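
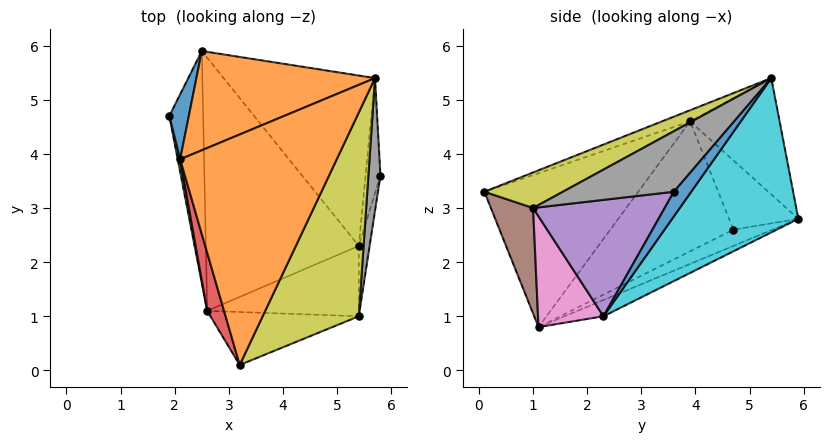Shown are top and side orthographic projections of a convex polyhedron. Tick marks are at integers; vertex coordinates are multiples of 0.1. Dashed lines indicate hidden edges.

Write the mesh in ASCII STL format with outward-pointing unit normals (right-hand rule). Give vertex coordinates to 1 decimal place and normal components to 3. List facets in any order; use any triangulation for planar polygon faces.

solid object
 facet normal 0.718 0.545 -0.433
  outer loop
   vertex 5.4 2.3 1.0
   vertex 5.7 5.4 5.4
   vertex 5.8 3.6 3.3
  endloop
 endfacet
 facet normal -0.067 -0.340 0.938
  outer loop
   vertex 2.1 3.9 4.6
   vertex 3.2 0.1 3.3
   vertex 5.7 5.4 5.4
  endloop
 endfacet
 facet normal -0.980 -0.200 0.018
  outer loop
   vertex 2.6 1.1 0.8
   vertex 2.1 3.9 4.6
   vertex 1.9 4.7 2.6
  endloop
 endfacet
 facet normal -0.945 -0.309 0.103
  outer loop
   vertex 2.6 1.1 0.8
   vertex 3.2 0.1 3.3
   vertex 2.1 3.9 4.6
  endloop
 endfacet
 facet normal 0.986 -0.141 -0.092
  outer loop
   vertex 5.4 1.0 3.0
   vertex 5.4 2.3 1.0
   vertex 5.8 3.6 3.3
  endloop
 endfacet
 facet normal 0.295 -0.860 -0.415
  outer loop
   vertex 5.4 1.0 3.0
   vertex 3.2 0.1 3.3
   vertex 2.6 1.1 0.8
  endloop
 endfacet
 facet normal 0.370 -0.779 -0.506
  outer loop
   vertex 5.4 1.0 3.0
   vertex 2.6 1.1 0.8
   vertex 5.4 2.3 1.0
  endloop
 endfacet
 facet normal 0.966 -0.171 0.192
  outer loop
   vertex 5.4 1.0 3.0
   vertex 5.8 3.6 3.3
   vertex 5.7 5.4 5.4
  endloop
 endfacet
 facet normal 0.306 -0.472 0.827
  outer loop
   vertex 5.4 1.0 3.0
   vertex 5.7 5.4 5.4
   vertex 3.2 0.1 3.3
  endloop
 endfacet
 facet normal 0.524 0.679 -0.514
  outer loop
   vertex 2.5 5.9 2.8
   vertex 5.7 5.4 5.4
   vertex 5.4 2.3 1.0
  endloop
 endfacet
 facet normal -0.882 0.400 0.248
  outer loop
   vertex 2.5 5.9 2.8
   vertex 1.9 4.7 2.6
   vertex 2.1 3.9 4.6
  endloop
 endfacet
 facet normal -0.413 0.653 0.634
  outer loop
   vertex 2.5 5.9 2.8
   vertex 2.1 3.9 4.6
   vertex 5.7 5.4 5.4
  endloop
 endfacet
 facet normal -0.406 0.344 -0.846
  outer loop
   vertex 2.5 5.9 2.8
   vertex 2.6 1.1 0.8
   vertex 1.9 4.7 2.6
  endloop
 endfacet
 facet normal -0.098 0.381 -0.919
  outer loop
   vertex 2.5 5.9 2.8
   vertex 5.4 2.3 1.0
   vertex 2.6 1.1 0.8
  endloop
 endfacet
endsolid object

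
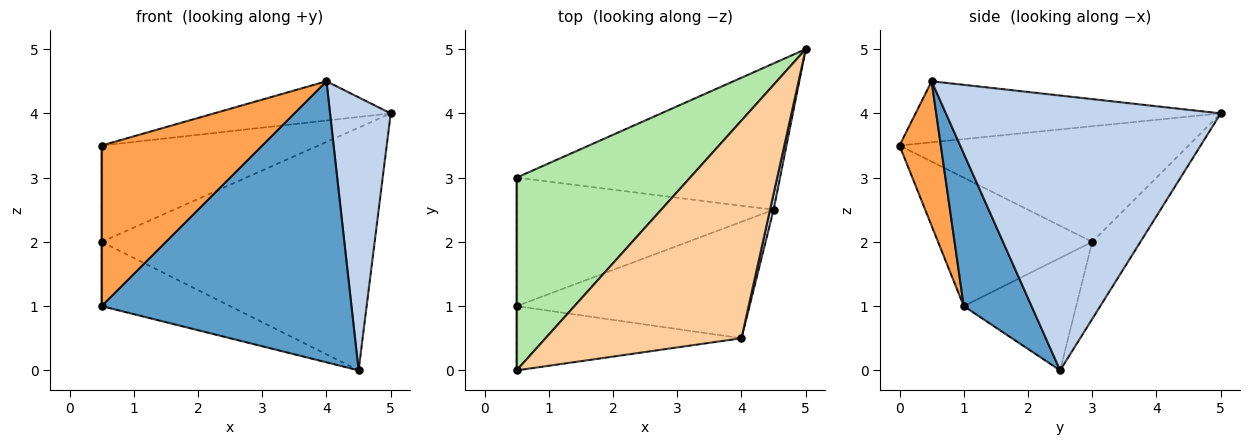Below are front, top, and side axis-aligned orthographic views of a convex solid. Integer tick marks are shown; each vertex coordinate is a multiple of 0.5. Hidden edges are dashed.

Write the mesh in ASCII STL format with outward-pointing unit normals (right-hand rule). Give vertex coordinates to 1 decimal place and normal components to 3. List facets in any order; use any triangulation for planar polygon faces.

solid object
 facet normal 0.243 -0.896 -0.371
  outer loop
   vertex 4.5 2.5 0.0
   vertex 4.0 0.5 4.5
   vertex 0.5 1.0 1.0
  endloop
 endfacet
 facet normal 0.976 -0.216 0.013
  outer loop
   vertex 4.5 2.5 0.0
   vertex 5.0 5.0 4.0
   vertex 4.0 0.5 4.5
  endloop
 endfacet
 facet normal 0.232 -0.903 -0.361
  outer loop
   vertex 0.5 0.0 3.5
   vertex 0.5 1.0 1.0
   vertex 4.0 0.5 4.5
  endloop
 endfacet
 facet normal -0.293 0.170 0.941
  outer loop
   vertex 0.5 0.0 3.5
   vertex 4.0 0.5 4.5
   vertex 5.0 5.0 4.0
  endloop
 endfacet
 facet normal -1.000 0.000 0.000
  outer loop
   vertex 0.5 3.0 2.0
   vertex 0.5 1.0 1.0
   vertex 0.5 0.0 3.5
  endloop
 endfacet
 facet normal -0.512 0.384 0.768
  outer loop
   vertex 0.5 3.0 2.0
   vertex 0.5 0.0 3.5
   vertex 5.0 5.0 4.0
  endloop
 endfacet
 facet normal -0.364 0.416 -0.833
  outer loop
   vertex 0.5 3.0 2.0
   vertex 4.5 2.5 0.0
   vertex 0.5 1.0 1.0
  endloop
 endfacet
 facet normal -0.149 0.847 -0.511
  outer loop
   vertex 0.5 3.0 2.0
   vertex 5.0 5.0 4.0
   vertex 4.5 2.5 0.0
  endloop
 endfacet
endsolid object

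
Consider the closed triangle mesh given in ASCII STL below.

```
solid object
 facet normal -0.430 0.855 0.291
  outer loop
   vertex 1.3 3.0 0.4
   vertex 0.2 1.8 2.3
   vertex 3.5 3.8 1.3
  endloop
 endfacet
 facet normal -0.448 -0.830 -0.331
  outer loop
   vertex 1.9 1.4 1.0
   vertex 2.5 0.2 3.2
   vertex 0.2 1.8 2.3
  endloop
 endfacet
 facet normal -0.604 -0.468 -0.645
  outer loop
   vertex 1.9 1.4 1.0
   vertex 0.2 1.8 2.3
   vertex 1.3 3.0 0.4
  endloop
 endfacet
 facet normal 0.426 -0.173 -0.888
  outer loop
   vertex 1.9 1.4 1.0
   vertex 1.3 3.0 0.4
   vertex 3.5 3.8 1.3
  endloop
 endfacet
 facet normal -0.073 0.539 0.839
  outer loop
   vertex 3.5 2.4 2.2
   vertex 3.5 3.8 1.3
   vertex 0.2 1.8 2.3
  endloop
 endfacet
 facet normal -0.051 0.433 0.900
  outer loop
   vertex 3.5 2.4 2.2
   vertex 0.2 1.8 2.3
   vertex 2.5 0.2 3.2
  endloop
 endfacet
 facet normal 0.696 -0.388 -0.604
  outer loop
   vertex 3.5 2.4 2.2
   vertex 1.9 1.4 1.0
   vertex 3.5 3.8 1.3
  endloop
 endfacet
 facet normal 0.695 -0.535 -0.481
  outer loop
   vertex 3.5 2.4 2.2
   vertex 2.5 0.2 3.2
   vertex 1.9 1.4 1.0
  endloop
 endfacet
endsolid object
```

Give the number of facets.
8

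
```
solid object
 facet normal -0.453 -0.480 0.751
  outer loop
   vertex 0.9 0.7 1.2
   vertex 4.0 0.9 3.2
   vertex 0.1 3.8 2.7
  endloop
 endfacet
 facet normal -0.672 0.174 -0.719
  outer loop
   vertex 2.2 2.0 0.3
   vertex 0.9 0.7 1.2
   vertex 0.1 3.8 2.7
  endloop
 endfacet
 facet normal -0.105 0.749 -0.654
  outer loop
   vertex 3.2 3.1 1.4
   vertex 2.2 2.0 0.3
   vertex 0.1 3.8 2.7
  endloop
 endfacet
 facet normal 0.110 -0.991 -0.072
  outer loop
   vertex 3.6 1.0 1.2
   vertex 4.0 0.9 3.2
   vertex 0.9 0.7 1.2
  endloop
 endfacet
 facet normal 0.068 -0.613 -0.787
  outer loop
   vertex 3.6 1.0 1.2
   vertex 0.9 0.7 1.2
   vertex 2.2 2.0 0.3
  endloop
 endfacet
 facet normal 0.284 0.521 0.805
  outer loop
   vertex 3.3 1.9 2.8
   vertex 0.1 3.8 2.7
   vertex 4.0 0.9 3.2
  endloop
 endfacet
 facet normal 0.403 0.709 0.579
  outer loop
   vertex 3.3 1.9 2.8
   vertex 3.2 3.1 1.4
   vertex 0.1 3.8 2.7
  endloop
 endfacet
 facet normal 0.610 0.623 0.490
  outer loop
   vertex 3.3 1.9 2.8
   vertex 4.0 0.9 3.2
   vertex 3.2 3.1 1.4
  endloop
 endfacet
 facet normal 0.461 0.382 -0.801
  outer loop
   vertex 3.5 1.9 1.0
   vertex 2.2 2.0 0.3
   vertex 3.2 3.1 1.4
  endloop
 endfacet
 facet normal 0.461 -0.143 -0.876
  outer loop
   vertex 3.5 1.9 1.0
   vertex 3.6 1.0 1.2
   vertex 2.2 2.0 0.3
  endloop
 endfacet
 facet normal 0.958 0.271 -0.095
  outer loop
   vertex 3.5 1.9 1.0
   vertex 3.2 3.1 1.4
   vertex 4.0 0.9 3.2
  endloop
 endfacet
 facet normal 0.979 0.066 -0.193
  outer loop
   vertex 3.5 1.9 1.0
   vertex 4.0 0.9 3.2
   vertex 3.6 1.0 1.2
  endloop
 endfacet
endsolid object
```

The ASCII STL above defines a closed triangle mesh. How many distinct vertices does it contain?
8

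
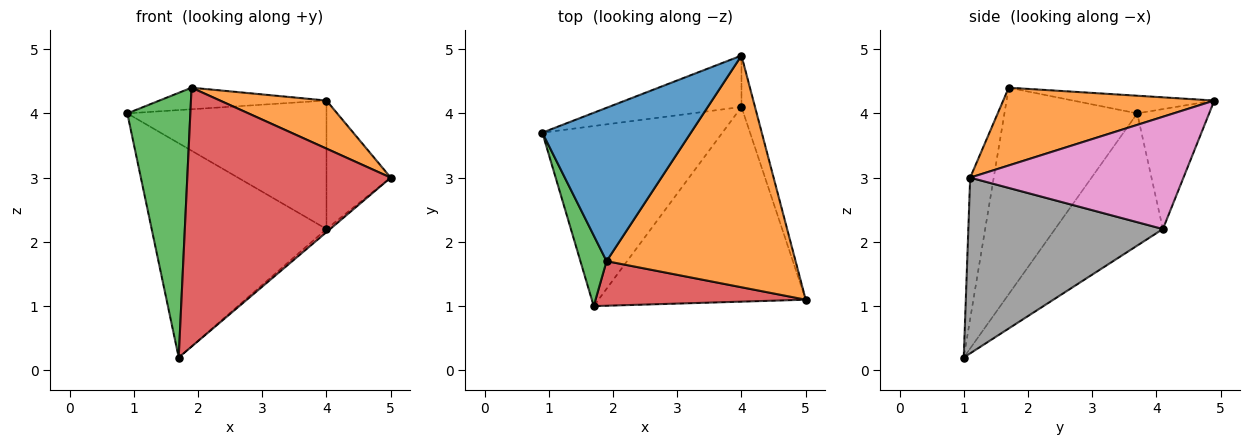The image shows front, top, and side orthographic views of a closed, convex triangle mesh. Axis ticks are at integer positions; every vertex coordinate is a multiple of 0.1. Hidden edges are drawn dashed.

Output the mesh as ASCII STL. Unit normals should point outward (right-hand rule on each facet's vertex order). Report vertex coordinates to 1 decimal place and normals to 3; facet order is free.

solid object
 facet normal -0.117 0.138 0.983
  outer loop
   vertex 1.9 1.7 4.4
   vertex 4.0 4.9 4.2
   vertex 0.9 3.7 4.0
  endloop
 endfacet
 facet normal 0.374 -0.188 0.908
  outer loop
   vertex 1.9 1.7 4.4
   vertex 5.0 1.1 3.0
   vertex 4.0 4.9 4.2
  endloop
 endfacet
 facet normal -0.898 -0.426 0.114
  outer loop
   vertex 1.9 1.7 4.4
   vertex 0.9 3.7 4.0
   vertex 1.7 1.0 0.2
  endloop
 endfacet
 facet normal -0.113 -0.979 0.169
  outer loop
   vertex 1.9 1.7 4.4
   vertex 1.7 1.0 0.2
   vertex 5.0 1.1 3.0
  endloop
 endfacet
 facet normal -0.318 0.880 -0.352
  outer loop
   vertex 4.0 4.1 2.2
   vertex 0.9 3.7 4.0
   vertex 4.0 4.9 4.2
  endloop
 endfacet
 facet normal -0.427 0.692 -0.582
  outer loop
   vertex 4.0 4.1 2.2
   vertex 1.7 1.0 0.2
   vertex 0.9 3.7 4.0
  endloop
 endfacet
 facet normal 0.951 0.287 -0.115
  outer loop
   vertex 4.0 4.1 2.2
   vertex 4.0 4.9 4.2
   vertex 5.0 1.1 3.0
  endloop
 endfacet
 facet normal 0.647 0.012 -0.763
  outer loop
   vertex 4.0 4.1 2.2
   vertex 5.0 1.1 3.0
   vertex 1.7 1.0 0.2
  endloop
 endfacet
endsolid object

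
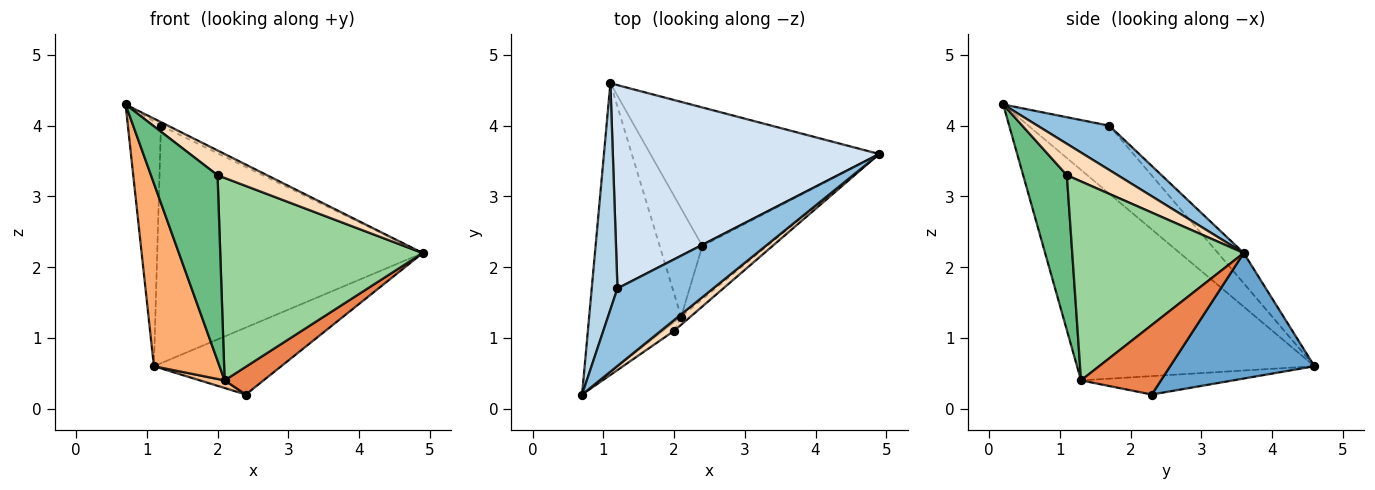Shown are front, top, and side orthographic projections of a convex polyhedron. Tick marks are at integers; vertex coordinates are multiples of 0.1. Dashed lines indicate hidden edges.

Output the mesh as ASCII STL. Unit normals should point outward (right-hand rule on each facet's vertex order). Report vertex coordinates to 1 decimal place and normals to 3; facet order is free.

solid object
 facet normal 0.443 0.391 -0.807
  outer loop
   vertex 2.4 2.3 0.2
   vertex 1.1 4.6 0.6
   vertex 4.9 3.6 2.2
  endloop
 endfacet
 facet normal 0.420 0.041 0.907
  outer loop
   vertex 1.2 1.7 4.0
   vertex 0.7 0.2 4.3
   vertex 4.9 3.6 2.2
  endloop
 endfacet
 facet normal -0.874 0.357 0.330
  outer loop
   vertex 1.2 1.7 4.0
   vertex 1.1 4.6 0.6
   vertex 0.7 0.2 4.3
  endloop
 endfacet
 facet normal -0.074 0.758 0.648
  outer loop
   vertex 1.2 1.7 4.0
   vertex 4.9 3.6 2.2
   vertex 1.1 4.6 0.6
  endloop
 endfacet
 facet normal 0.689 -0.335 -0.643
  outer loop
   vertex 2.1 1.3 0.4
   vertex 2.4 2.3 0.2
   vertex 4.9 3.6 2.2
  endloop
 endfacet
 facet normal -0.888 -0.246 -0.388
  outer loop
   vertex 2.1 1.3 0.4
   vertex 0.7 0.2 4.3
   vertex 1.1 4.6 0.6
  endloop
 endfacet
 facet normal -0.396 -0.064 -0.916
  outer loop
   vertex 2.1 1.3 0.4
   vertex 1.1 4.6 0.6
   vertex 2.4 2.3 0.2
  endloop
 endfacet
 facet normal 0.686 -0.667 0.291
  outer loop
   vertex 2.0 1.1 3.3
   vertex 4.9 3.6 2.2
   vertex 0.7 0.2 4.3
  endloop
 endfacet
 facet normal 0.548 -0.835 -0.039
  outer loop
   vertex 2.0 1.1 3.3
   vertex 0.7 0.2 4.3
   vertex 2.1 1.3 0.4
  endloop
 endfacet
 facet normal 0.646 -0.763 -0.030
  outer loop
   vertex 2.0 1.1 3.3
   vertex 2.1 1.3 0.4
   vertex 4.9 3.6 2.2
  endloop
 endfacet
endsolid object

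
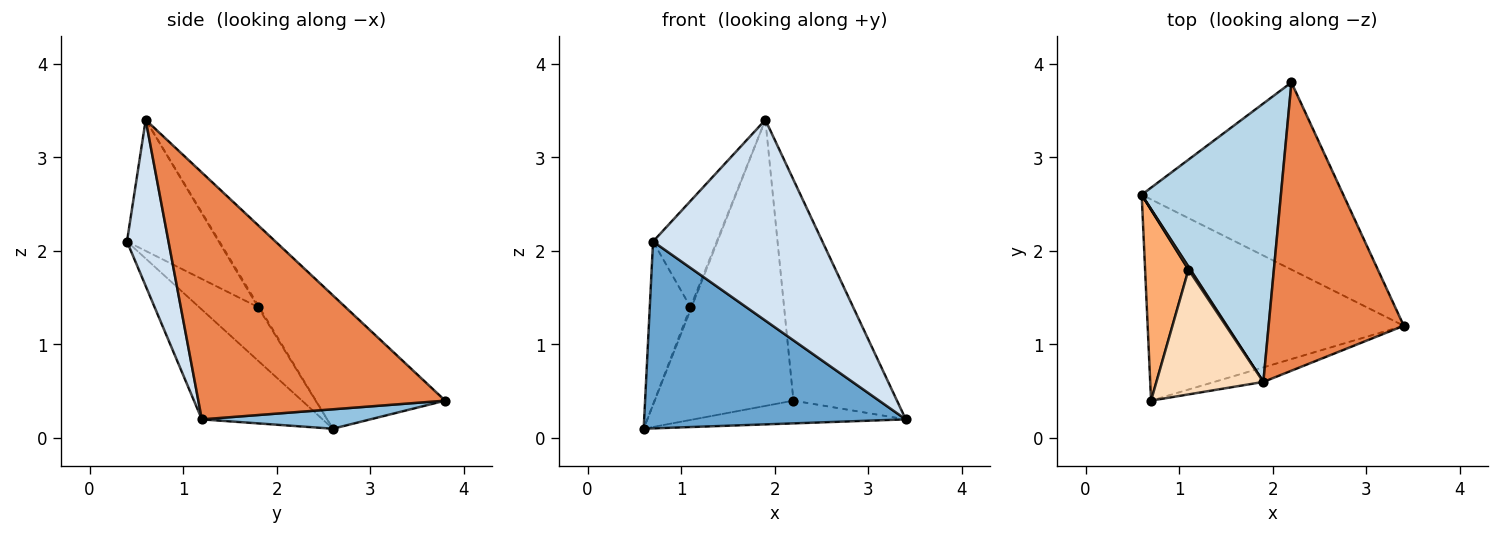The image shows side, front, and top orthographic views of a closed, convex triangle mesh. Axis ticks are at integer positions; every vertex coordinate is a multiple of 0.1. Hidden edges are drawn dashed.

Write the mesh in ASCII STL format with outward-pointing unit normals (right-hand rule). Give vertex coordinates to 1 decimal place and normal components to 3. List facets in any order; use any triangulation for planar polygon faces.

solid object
 facet normal -0.300 -0.649 -0.699
  outer loop
   vertex 0.7 0.4 2.1
   vertex 0.6 2.6 0.1
   vertex 3.4 1.2 0.2
  endloop
 endfacet
 facet normal 0.095 0.120 -0.988
  outer loop
   vertex 2.2 3.8 0.4
   vertex 3.4 1.2 0.2
   vertex 0.6 2.6 0.1
  endloop
 endfacet
 facet normal -0.556 0.596 0.580
  outer loop
   vertex 1.9 0.6 3.4
   vertex 2.2 3.8 0.4
   vertex 0.6 2.6 0.1
  endloop
 endfacet
 facet normal 0.238 -0.969 -0.070
  outer loop
   vertex 1.9 0.6 3.4
   vertex 0.7 0.4 2.1
   vertex 3.4 1.2 0.2
  endloop
 endfacet
 facet normal 0.823 0.345 0.451
  outer loop
   vertex 1.9 0.6 3.4
   vertex 3.4 1.2 0.2
   vertex 2.2 3.8 0.4
  endloop
 endfacet
 facet normal -0.685 0.473 0.554
  outer loop
   vertex 1.1 1.8 1.4
   vertex 0.6 2.6 0.1
   vertex 0.7 0.4 2.1
  endloop
 endfacet
 facet normal -0.577 0.577 0.577
  outer loop
   vertex 1.1 1.8 1.4
   vertex 1.9 0.6 3.4
   vertex 0.6 2.6 0.1
  endloop
 endfacet
 facet normal -0.682 0.473 0.557
  outer loop
   vertex 1.1 1.8 1.4
   vertex 0.7 0.4 2.1
   vertex 1.9 0.6 3.4
  endloop
 endfacet
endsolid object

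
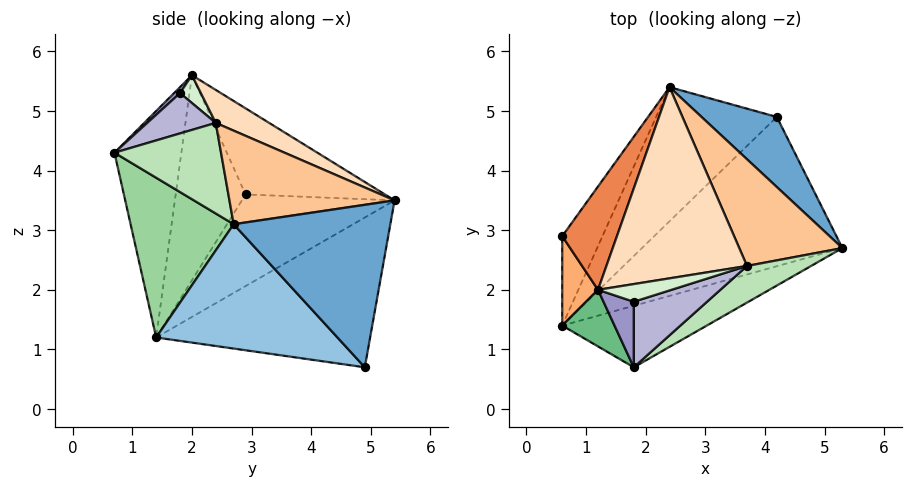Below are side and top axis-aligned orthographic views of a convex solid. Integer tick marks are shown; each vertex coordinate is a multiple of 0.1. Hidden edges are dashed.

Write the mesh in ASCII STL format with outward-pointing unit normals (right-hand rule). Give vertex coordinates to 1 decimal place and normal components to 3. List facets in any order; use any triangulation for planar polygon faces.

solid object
 facet normal 0.670 0.674 0.311
  outer loop
   vertex 4.2 4.9 0.7
   vertex 2.4 5.4 3.5
   vertex 5.3 2.7 3.1
  endloop
 endfacet
 facet normal 0.439 -0.553 -0.708
  outer loop
   vertex 0.6 1.4 1.2
   vertex 4.2 4.9 0.7
   vertex 5.3 2.7 3.1
  endloop
 endfacet
 facet normal -0.770 0.541 -0.338
  outer loop
   vertex 0.6 1.4 1.2
   vertex 0.6 2.9 3.6
   vertex 2.4 5.4 3.5
  endloop
 endfacet
 facet normal -0.634 0.580 -0.511
  outer loop
   vertex 0.6 1.4 1.2
   vertex 2.4 5.4 3.5
   vertex 4.2 4.9 0.7
  endloop
 endfacet
 facet normal -0.714 0.533 0.454
  outer loop
   vertex 1.2 2.0 5.6
   vertex 2.4 5.4 3.5
   vertex 0.6 2.9 3.6
  endloop
 endfacet
 facet normal -0.950 -0.265 0.166
  outer loop
   vertex 1.2 2.0 5.6
   vertex 0.6 2.9 3.6
   vertex 0.6 1.4 1.2
  endloop
 endfacet
 facet normal 0.573 0.522 0.632
  outer loop
   vertex 3.7 2.4 4.8
   vertex 5.3 2.7 3.1
   vertex 2.4 5.4 3.5
  endloop
 endfacet
 facet normal 0.202 0.462 0.864
  outer loop
   vertex 3.7 2.4 4.8
   vertex 2.4 5.4 3.5
   vertex 1.2 2.0 5.6
  endloop
 endfacet
 facet normal -0.808 -0.559 0.186
  outer loop
   vertex 1.8 0.7 4.3
   vertex 1.2 2.0 5.6
   vertex 0.6 1.4 1.2
  endloop
 endfacet
 facet normal 0.376 -0.862 -0.340
  outer loop
   vertex 1.8 0.7 4.3
   vertex 0.6 1.4 1.2
   vertex 5.3 2.7 3.1
  endloop
 endfacet
 facet normal 0.554 -0.734 0.392
  outer loop
   vertex 1.8 0.7 4.3
   vertex 5.3 2.7 3.1
   vertex 3.7 2.4 4.8
  endloop
 endfacet
 facet normal 0.335 -0.323 0.885
  outer loop
   vertex 1.8 1.8 5.3
   vertex 3.7 2.4 4.8
   vertex 1.2 2.0 5.6
  endloop
 endfacet
 facet normal 0.144 -0.666 0.732
  outer loop
   vertex 1.8 1.8 5.3
   vertex 1.2 2.0 5.6
   vertex 1.8 0.7 4.3
  endloop
 endfacet
 facet normal 0.377 -0.623 0.685
  outer loop
   vertex 1.8 1.8 5.3
   vertex 1.8 0.7 4.3
   vertex 3.7 2.4 4.8
  endloop
 endfacet
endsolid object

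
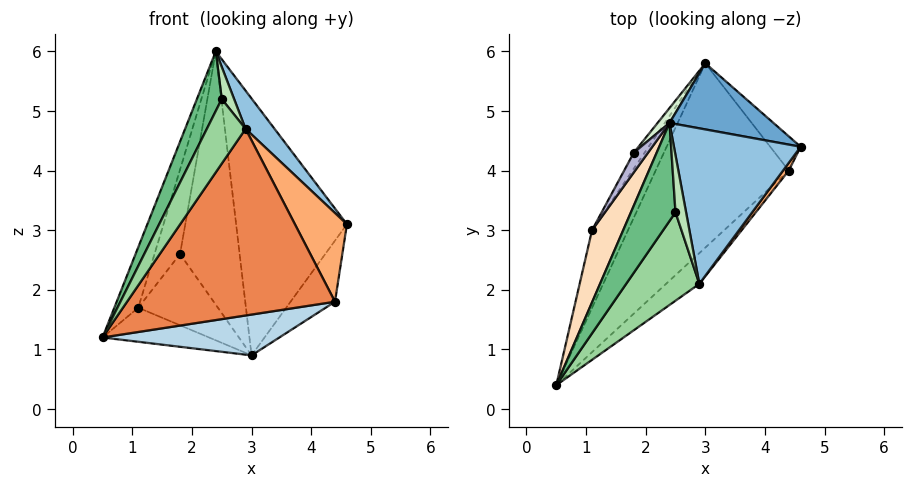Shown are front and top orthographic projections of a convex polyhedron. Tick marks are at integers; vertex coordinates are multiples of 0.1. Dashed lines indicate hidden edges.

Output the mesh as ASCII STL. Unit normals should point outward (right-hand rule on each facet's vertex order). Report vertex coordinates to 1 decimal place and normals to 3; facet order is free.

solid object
 facet normal 0.451 0.865 0.223
  outer loop
   vertex 2.4 4.8 6.0
   vertex 4.6 4.4 3.1
   vertex 3.0 5.8 0.9
  endloop
 endfacet
 facet normal 0.778 -0.150 0.611
  outer loop
   vertex 2.9 2.1 4.7
   vertex 4.6 4.4 3.1
   vertex 2.4 4.8 6.0
  endloop
 endfacet
 facet normal 0.330 -0.204 -0.922
  outer loop
   vertex 4.4 4.0 1.8
   vertex 0.5 0.4 1.2
   vertex 3.0 5.8 0.9
  endloop
 endfacet
 facet normal 0.821 0.498 -0.280
  outer loop
   vertex 4.4 4.0 1.8
   vertex 3.0 5.8 0.9
   vertex 4.6 4.4 3.1
  endloop
 endfacet
 facet normal 0.683 -0.720 -0.119
  outer loop
   vertex 4.4 4.0 1.8
   vertex 2.9 2.1 4.7
   vertex 0.5 0.4 1.2
  endloop
 endfacet
 facet normal 0.819 -0.571 0.050
  outer loop
   vertex 4.4 4.0 1.8
   vertex 4.6 4.4 3.1
   vertex 2.9 2.1 4.7
  endloop
 endfacet
 facet normal -0.699 0.287 -0.655
  outer loop
   vertex 1.1 3.0 1.7
   vertex 3.0 5.8 0.9
   vertex 0.5 0.4 1.2
  endloop
 endfacet
 facet normal -0.960 0.180 0.215
  outer loop
   vertex 1.1 3.0 1.7
   vertex 0.5 0.4 1.2
   vertex 2.4 4.8 6.0
  endloop
 endfacet
 facet normal -0.691 -0.376 0.618
  outer loop
   vertex 2.5 3.3 5.2
   vertex 2.4 4.8 6.0
   vertex 0.5 0.4 1.2
  endloop
 endfacet
 facet normal -0.605 -0.470 0.643
  outer loop
   vertex 2.5 3.3 5.2
   vertex 0.5 0.4 1.2
   vertex 2.9 2.1 4.7
  endloop
 endfacet
 facet normal -0.356 -0.458 0.814
  outer loop
   vertex 2.5 3.3 5.2
   vertex 2.9 2.1 4.7
   vertex 2.4 4.8 6.0
  endloop
 endfacet
 facet normal -0.759 0.650 0.038
  outer loop
   vertex 1.8 4.3 2.6
   vertex 2.4 4.8 6.0
   vertex 3.0 5.8 0.9
  endloop
 endfacet
 facet normal -0.837 0.534 -0.120
  outer loop
   vertex 1.8 4.3 2.6
   vertex 3.0 5.8 0.9
   vertex 1.1 3.0 1.7
  endloop
 endfacet
 facet normal -0.903 0.418 0.098
  outer loop
   vertex 1.8 4.3 2.6
   vertex 1.1 3.0 1.7
   vertex 2.4 4.8 6.0
  endloop
 endfacet
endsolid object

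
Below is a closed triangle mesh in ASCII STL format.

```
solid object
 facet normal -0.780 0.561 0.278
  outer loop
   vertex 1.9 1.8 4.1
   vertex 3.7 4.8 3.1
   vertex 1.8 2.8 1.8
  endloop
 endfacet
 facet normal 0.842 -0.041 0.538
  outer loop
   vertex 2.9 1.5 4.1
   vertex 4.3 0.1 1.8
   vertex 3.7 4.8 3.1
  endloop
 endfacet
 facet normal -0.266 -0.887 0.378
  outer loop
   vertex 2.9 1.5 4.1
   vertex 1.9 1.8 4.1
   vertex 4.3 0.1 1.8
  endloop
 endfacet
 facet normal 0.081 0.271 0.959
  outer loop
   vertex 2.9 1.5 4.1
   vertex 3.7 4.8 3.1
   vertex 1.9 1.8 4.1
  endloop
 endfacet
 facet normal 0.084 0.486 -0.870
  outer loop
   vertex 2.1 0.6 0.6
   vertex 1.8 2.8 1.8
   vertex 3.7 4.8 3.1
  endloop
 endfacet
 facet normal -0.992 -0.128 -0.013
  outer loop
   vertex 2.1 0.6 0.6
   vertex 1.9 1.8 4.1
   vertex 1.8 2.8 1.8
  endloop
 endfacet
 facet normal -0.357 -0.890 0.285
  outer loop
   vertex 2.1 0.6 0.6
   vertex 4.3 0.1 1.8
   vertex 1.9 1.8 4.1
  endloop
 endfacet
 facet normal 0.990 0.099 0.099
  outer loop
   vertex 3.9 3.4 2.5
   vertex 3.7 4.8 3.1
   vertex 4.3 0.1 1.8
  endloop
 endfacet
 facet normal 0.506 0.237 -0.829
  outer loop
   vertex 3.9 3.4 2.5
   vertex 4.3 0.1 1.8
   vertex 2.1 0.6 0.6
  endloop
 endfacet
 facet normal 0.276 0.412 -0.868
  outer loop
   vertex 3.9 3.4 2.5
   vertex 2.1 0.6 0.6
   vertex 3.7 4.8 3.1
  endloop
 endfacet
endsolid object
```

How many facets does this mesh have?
10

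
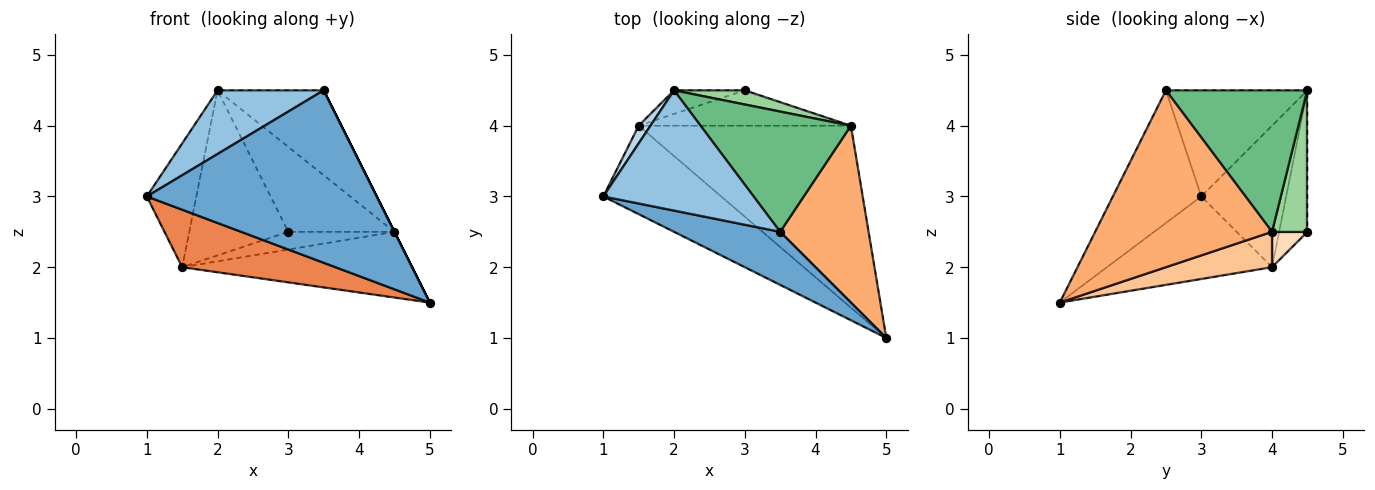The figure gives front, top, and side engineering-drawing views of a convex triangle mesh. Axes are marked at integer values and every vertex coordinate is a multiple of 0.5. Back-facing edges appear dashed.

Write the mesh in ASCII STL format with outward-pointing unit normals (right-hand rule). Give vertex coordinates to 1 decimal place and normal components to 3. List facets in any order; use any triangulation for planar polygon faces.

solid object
 facet normal -0.345 -0.897 0.276
  outer loop
   vertex 3.5 2.5 4.5
   vertex 1.0 3.0 3.0
   vertex 5.0 1.0 1.5
  endloop
 endfacet
 facet normal -0.529 -0.397 0.750
  outer loop
   vertex 3.5 2.5 4.5
   vertex 2.0 4.5 4.5
   vertex 1.0 3.0 3.0
  endloop
 endfacet
 facet normal -0.862 0.503 0.072
  outer loop
   vertex 1.5 4.0 2.0
   vertex 1.0 3.0 3.0
   vertex 2.0 4.5 4.5
  endloop
 endfacet
 facet normal -0.272 0.953 -0.136
  outer loop
   vertex 1.5 4.0 2.0
   vertex 2.0 4.5 4.5
   vertex 3.0 4.5 2.5
  endloop
 endfacet
 facet normal -0.506 -0.470 -0.723
  outer loop
   vertex 1.5 4.0 2.0
   vertex 5.0 1.0 1.5
   vertex 1.0 3.0 3.0
  endloop
 endfacet
 facet normal 0.894 0.000 0.447
  outer loop
   vertex 4.5 4.0 2.5
   vertex 3.5 2.5 4.5
   vertex 5.0 1.0 1.5
  endloop
 endfacet
 facet normal 0.155 0.336 -0.929
  outer loop
   vertex 4.5 4.0 2.5
   vertex 5.0 1.0 1.5
   vertex 1.5 4.0 2.0
  endloop
 endfacet
 facet normal 0.147 0.442 -0.885
  outer loop
   vertex 4.5 4.0 2.5
   vertex 1.5 4.0 2.0
   vertex 3.0 4.5 2.5
  endloop
 endfacet
 facet normal 0.610 0.457 0.648
  outer loop
   vertex 4.5 4.0 2.5
   vertex 2.0 4.5 4.5
   vertex 3.5 2.5 4.5
  endloop
 endfacet
 facet normal 0.312 0.937 0.156
  outer loop
   vertex 4.5 4.0 2.5
   vertex 3.0 4.5 2.5
   vertex 2.0 4.5 4.5
  endloop
 endfacet
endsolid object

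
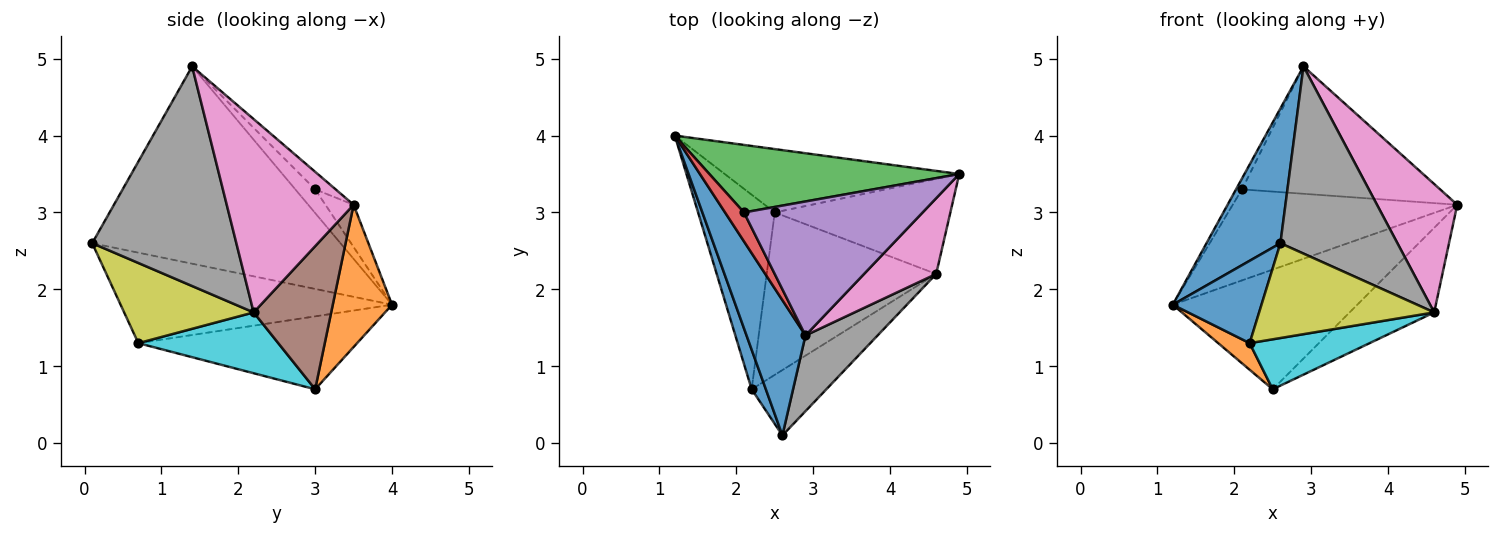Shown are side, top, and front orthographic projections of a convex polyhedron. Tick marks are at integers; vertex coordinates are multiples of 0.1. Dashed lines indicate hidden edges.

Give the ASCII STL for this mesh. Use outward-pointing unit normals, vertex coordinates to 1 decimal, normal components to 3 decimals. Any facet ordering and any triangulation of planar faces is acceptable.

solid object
 facet normal -0.921 -0.274 0.275
  outer loop
   vertex 2.9 1.4 4.9
   vertex 1.2 4.0 1.8
   vertex 2.6 0.1 2.6
  endloop
 endfacet
 facet normal 0.273 0.850 -0.450
  outer loop
   vertex 2.5 3.0 0.7
   vertex 1.2 4.0 1.8
   vertex 4.9 3.5 3.1
  endloop
 endfacet
 facet normal -0.100 0.799 0.593
  outer loop
   vertex 2.1 3.0 3.3
   vertex 4.9 3.5 3.1
   vertex 1.2 4.0 1.8
  endloop
 endfacet
 facet normal -0.760 0.228 0.608
  outer loop
   vertex 2.1 3.0 3.3
   vertex 1.2 4.0 1.8
   vertex 2.9 1.4 4.9
  endloop
 endfacet
 facet normal -0.071 0.687 0.723
  outer loop
   vertex 2.1 3.0 3.3
   vertex 2.9 1.4 4.9
   vertex 4.9 3.5 3.1
  endloop
 endfacet
 facet normal 0.520 0.567 -0.638
  outer loop
   vertex 4.6 2.2 1.7
   vertex 2.5 3.0 0.7
   vertex 4.9 3.5 3.1
  endloop
 endfacet
 facet normal 0.806 -0.510 0.301
  outer loop
   vertex 4.6 2.2 1.7
   vertex 4.9 3.5 3.1
   vertex 2.9 1.4 4.9
  endloop
 endfacet
 facet normal 0.752 -0.611 0.247
  outer loop
   vertex 4.6 2.2 1.7
   vertex 2.9 1.4 4.9
   vertex 2.6 0.1 2.6
  endloop
 endfacet
 facet normal 0.520 -0.703 -0.485
  outer loop
   vertex 2.2 0.7 1.3
   vertex 4.6 2.2 1.7
   vertex 2.6 0.1 2.6
  endloop
 endfacet
 facet normal 0.325 -0.278 -0.904
  outer loop
   vertex 2.2 0.7 1.3
   vertex 2.5 3.0 0.7
   vertex 4.6 2.2 1.7
  endloop
 endfacet
 facet normal -0.940 -0.307 0.147
  outer loop
   vertex 2.2 0.7 1.3
   vertex 2.6 0.1 2.6
   vertex 1.2 4.0 1.8
  endloop
 endfacet
 facet normal -0.686 -0.099 -0.721
  outer loop
   vertex 2.2 0.7 1.3
   vertex 1.2 4.0 1.8
   vertex 2.5 3.0 0.7
  endloop
 endfacet
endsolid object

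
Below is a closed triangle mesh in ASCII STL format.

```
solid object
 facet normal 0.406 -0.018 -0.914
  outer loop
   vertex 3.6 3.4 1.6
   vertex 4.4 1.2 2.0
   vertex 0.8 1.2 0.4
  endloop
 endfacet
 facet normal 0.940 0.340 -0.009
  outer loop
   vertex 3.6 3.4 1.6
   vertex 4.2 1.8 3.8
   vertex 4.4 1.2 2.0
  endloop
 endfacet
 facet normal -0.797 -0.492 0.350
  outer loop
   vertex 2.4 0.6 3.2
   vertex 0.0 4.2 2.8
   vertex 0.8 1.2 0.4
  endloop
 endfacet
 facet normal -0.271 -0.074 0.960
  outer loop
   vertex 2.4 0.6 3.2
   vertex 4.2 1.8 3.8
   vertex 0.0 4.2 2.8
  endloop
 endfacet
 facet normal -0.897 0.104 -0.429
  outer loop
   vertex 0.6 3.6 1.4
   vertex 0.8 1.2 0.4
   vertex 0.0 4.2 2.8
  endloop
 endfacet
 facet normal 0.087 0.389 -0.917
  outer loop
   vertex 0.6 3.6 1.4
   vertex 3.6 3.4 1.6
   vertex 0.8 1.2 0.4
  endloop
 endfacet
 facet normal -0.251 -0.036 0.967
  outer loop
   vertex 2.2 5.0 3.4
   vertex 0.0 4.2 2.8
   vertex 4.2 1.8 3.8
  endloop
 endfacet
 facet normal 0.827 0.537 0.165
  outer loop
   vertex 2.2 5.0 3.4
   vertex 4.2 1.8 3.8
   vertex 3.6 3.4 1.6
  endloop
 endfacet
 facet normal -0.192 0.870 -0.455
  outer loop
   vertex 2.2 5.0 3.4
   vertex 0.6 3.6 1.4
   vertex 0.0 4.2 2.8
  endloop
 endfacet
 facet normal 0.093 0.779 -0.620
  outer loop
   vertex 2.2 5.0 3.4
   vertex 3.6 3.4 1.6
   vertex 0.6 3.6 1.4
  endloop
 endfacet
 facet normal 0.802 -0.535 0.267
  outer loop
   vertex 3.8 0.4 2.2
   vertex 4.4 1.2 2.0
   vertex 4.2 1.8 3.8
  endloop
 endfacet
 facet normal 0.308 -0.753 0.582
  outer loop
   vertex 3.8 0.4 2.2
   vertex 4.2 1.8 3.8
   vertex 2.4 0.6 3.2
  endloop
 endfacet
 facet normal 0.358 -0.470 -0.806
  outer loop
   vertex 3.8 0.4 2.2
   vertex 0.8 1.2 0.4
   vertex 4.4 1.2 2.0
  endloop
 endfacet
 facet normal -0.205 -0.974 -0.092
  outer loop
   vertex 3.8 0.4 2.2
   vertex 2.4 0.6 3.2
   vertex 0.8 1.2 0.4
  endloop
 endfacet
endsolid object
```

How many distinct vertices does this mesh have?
9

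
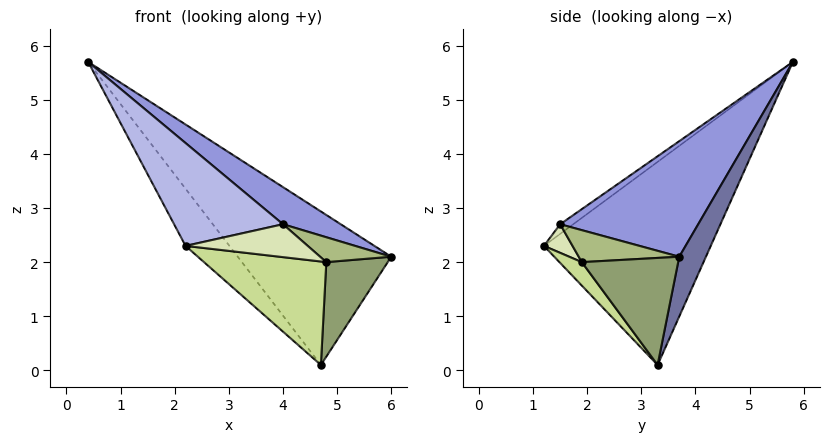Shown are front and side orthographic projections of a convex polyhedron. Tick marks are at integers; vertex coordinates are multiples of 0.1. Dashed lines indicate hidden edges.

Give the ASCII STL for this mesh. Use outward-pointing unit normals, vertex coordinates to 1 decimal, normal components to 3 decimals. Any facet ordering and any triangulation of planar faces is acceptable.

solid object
 facet normal 0.164 0.941 -0.295
  outer loop
   vertex 4.7 3.3 0.1
   vertex 0.4 5.8 5.7
   vertex 6.0 3.7 2.1
  endloop
 endfacet
 facet normal -0.735 0.193 -0.650
  outer loop
   vertex 4.7 3.3 0.1
   vertex 2.2 1.2 2.3
   vertex 0.4 5.8 5.7
  endloop
 endfacet
 facet normal 0.476 -0.199 0.857
  outer loop
   vertex 4.0 1.5 2.7
   vertex 6.0 3.7 2.1
   vertex 0.4 5.8 5.7
  endloop
 endfacet
 facet normal -0.073 -0.611 0.788
  outer loop
   vertex 4.0 1.5 2.7
   vertex 0.4 5.8 5.7
   vertex 2.2 1.2 2.3
  endloop
 endfacet
 facet normal 0.772 -0.492 -0.403
  outer loop
   vertex 4.8 1.9 2.0
   vertex 4.7 3.3 0.1
   vertex 6.0 3.7 2.1
  endloop
 endfacet
 facet normal 0.699 -0.495 0.516
  outer loop
   vertex 4.8 1.9 2.0
   vertex 6.0 3.7 2.1
   vertex 4.0 1.5 2.7
  endloop
 endfacet
 facet normal 0.145 -0.793 -0.592
  outer loop
   vertex 4.8 1.9 2.0
   vertex 2.2 1.2 2.3
   vertex 4.7 3.3 0.1
  endloop
 endfacet
 facet normal 0.219 -0.934 -0.284
  outer loop
   vertex 4.8 1.9 2.0
   vertex 4.0 1.5 2.7
   vertex 2.2 1.2 2.3
  endloop
 endfacet
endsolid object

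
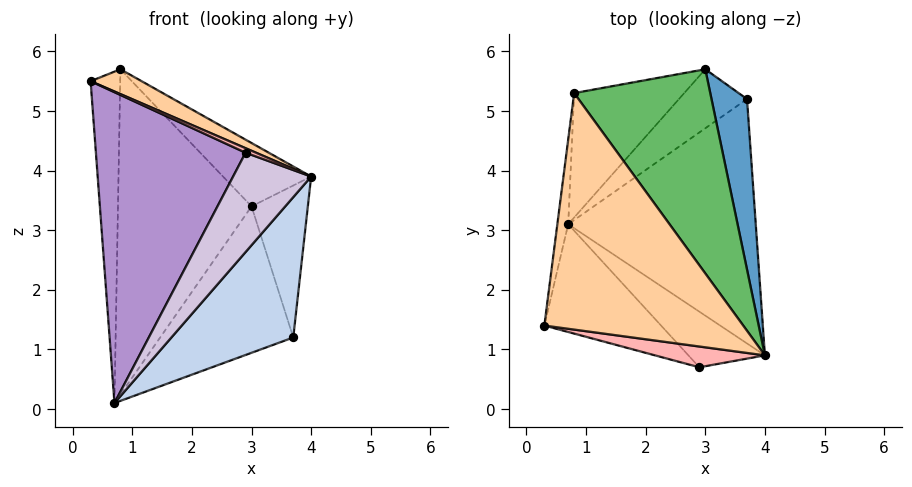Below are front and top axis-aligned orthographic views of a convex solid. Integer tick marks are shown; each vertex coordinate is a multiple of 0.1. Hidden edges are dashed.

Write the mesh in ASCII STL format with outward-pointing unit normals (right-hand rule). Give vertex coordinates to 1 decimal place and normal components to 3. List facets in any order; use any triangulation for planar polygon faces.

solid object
 facet normal 0.943 0.222 0.249
  outer loop
   vertex 3.7 5.2 1.2
   vertex 3.0 5.7 3.4
   vertex 4.0 0.9 3.9
  endloop
 endfacet
 facet normal 0.555 -0.414 -0.722
  outer loop
   vertex 3.7 5.2 1.2
   vertex 4.0 0.9 3.9
   vertex 0.7 3.1 0.1
  endloop
 endfacet
 facet normal -0.456 0.826 -0.333
  outer loop
   vertex 3.7 5.2 1.2
   vertex 0.7 3.1 0.1
   vertex 3.0 5.7 3.4
  endloop
 endfacet
 facet normal 0.384 -0.096 0.918
  outer loop
   vertex 0.8 5.3 5.7
   vertex 0.3 1.4 5.5
   vertex 4.0 0.9 3.9
  endloop
 endfacet
 facet normal 0.687 0.215 0.694
  outer loop
   vertex 0.8 5.3 5.7
   vertex 4.0 0.9 3.9
   vertex 3.0 5.7 3.4
  endloop
 endfacet
 facet normal -0.991 0.129 -0.033
  outer loop
   vertex 0.8 5.3 5.7
   vertex 0.7 3.1 0.1
   vertex 0.3 1.4 5.5
  endloop
 endfacet
 facet normal -0.477 0.821 -0.314
  outer loop
   vertex 0.8 5.3 5.7
   vertex 3.0 5.7 3.4
   vertex 0.7 3.1 0.1
  endloop
 endfacet
 facet normal 0.367 -0.197 0.909
  outer loop
   vertex 2.9 0.7 4.3
   vertex 4.0 0.9 3.9
   vertex 0.3 1.4 5.5
  endloop
 endfacet
 facet normal -0.376 -0.876 -0.303
  outer loop
   vertex 2.9 0.7 4.3
   vertex 0.3 1.4 5.5
   vertex 0.7 3.1 0.1
  endloop
 endfacet
 facet normal -0.019 -0.872 -0.489
  outer loop
   vertex 2.9 0.7 4.3
   vertex 0.7 3.1 0.1
   vertex 4.0 0.9 3.9
  endloop
 endfacet
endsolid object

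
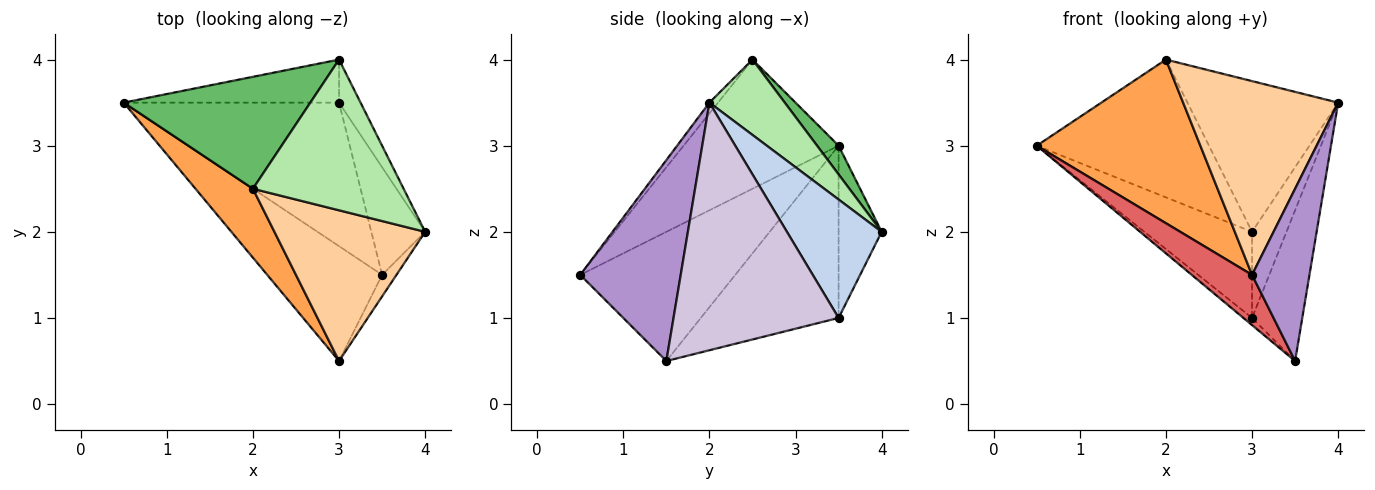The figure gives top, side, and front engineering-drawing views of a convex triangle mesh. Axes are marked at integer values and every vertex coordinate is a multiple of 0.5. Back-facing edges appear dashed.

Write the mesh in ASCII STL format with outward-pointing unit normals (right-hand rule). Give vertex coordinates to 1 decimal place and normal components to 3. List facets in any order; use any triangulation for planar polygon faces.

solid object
 facet normal -0.337 0.842 -0.421
  outer loop
   vertex 3.0 3.5 1.0
   vertex 0.5 3.5 3.0
   vertex 3.0 4.0 2.0
  endloop
 endfacet
 facet normal 0.926 0.337 -0.168
  outer loop
   vertex 3.0 3.5 1.0
   vertex 3.0 4.0 2.0
   vertex 4.0 2.0 3.5
  endloop
 endfacet
 facet normal -0.658 -0.694 0.292
  outer loop
   vertex 2.0 2.5 4.0
   vertex 0.5 3.5 3.0
   vertex 3.0 0.5 1.5
  endloop
 endfacet
 facet normal -0.044 -0.789 0.613
  outer loop
   vertex 2.0 2.5 4.0
   vertex 3.0 0.5 1.5
   vertex 4.0 2.0 3.5
  endloop
 endfacet
 facet normal 0.097 0.772 0.628
  outer loop
   vertex 2.0 2.5 4.0
   vertex 3.0 4.0 2.0
   vertex 0.5 3.5 3.0
  endloop
 endfacet
 facet normal 0.333 0.667 0.667
  outer loop
   vertex 2.0 2.5 4.0
   vertex 4.0 2.0 3.5
   vertex 3.0 4.0 2.0
  endloop
 endfacet
 facet normal -0.718 -0.279 -0.638
  outer loop
   vertex 3.5 1.5 0.5
   vertex 3.0 0.5 1.5
   vertex 0.5 3.5 3.0
  endloop
 endfacet
 facet normal -0.624 0.039 -0.780
  outer loop
   vertex 3.5 1.5 0.5
   vertex 0.5 3.5 3.0
   vertex 3.0 3.5 1.0
  endloop
 endfacet
 facet normal 0.867 -0.495 -0.062
  outer loop
   vertex 3.5 1.5 0.5
   vertex 4.0 2.0 3.5
   vertex 3.0 0.5 1.5
  endloop
 endfacet
 facet normal 0.937 0.285 -0.204
  outer loop
   vertex 3.5 1.5 0.5
   vertex 3.0 3.5 1.0
   vertex 4.0 2.0 3.5
  endloop
 endfacet
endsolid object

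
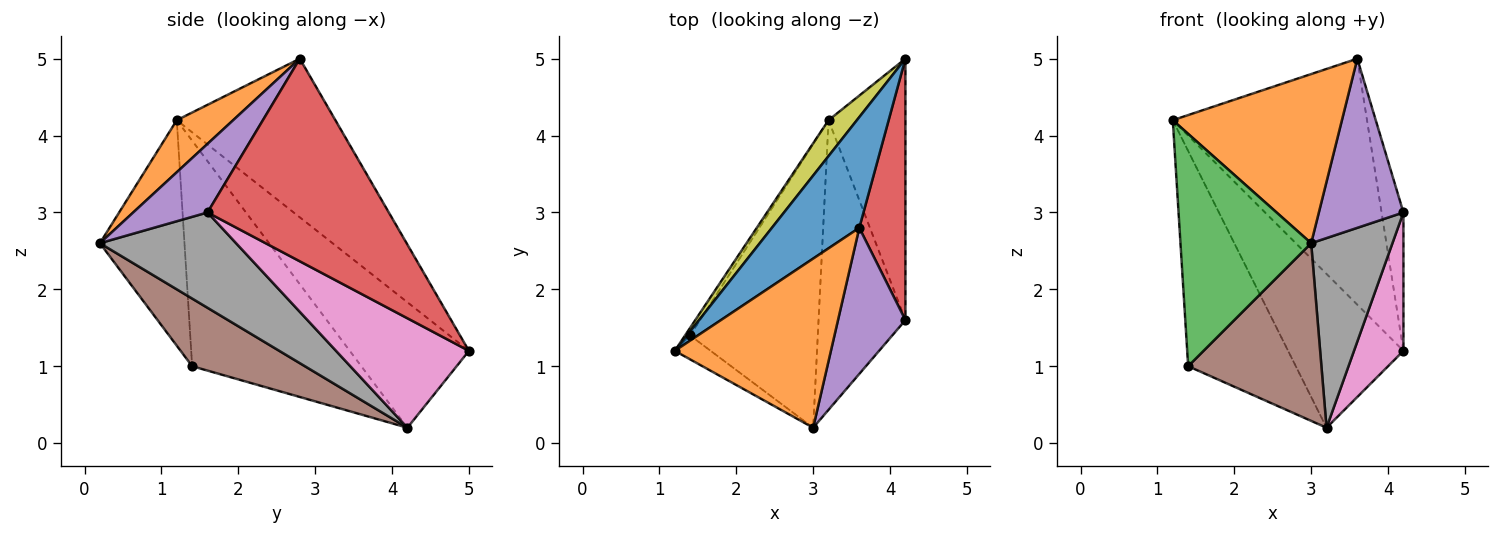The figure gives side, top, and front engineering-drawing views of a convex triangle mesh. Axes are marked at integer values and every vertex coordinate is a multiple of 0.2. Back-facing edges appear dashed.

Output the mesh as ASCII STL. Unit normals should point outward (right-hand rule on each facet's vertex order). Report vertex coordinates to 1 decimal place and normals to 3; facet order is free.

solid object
 facet normal -0.597 0.731 0.329
  outer loop
   vertex 3.6 2.8 5.0
   vertex 4.2 5.0 1.2
   vertex 1.2 1.2 4.2
  endloop
 endfacet
 facet normal 0.229 -0.688 0.688
  outer loop
   vertex 3.6 2.8 5.0
   vertex 1.2 1.2 4.2
   vertex 3.0 0.2 2.6
  endloop
 endfacet
 facet normal -0.541 -0.836 -0.086
  outer loop
   vertex 1.4 1.4 1.0
   vertex 3.0 0.2 2.6
   vertex 1.2 1.2 4.2
  endloop
 endfacet
 facet normal 0.968 0.117 0.220
  outer loop
   vertex 4.2 1.6 3.0
   vertex 4.2 5.0 1.2
   vertex 3.6 2.8 5.0
  endloop
 endfacet
 facet normal 0.554 -0.630 0.544
  outer loop
   vertex 4.2 1.6 3.0
   vertex 3.6 2.8 5.0
   vertex 3.0 0.2 2.6
  endloop
 endfacet
 facet normal 0.410 -0.484 -0.773
  outer loop
   vertex 3.2 4.2 0.2
   vertex 3.0 0.2 2.6
   vertex 1.4 1.4 1.0
  endloop
 endfacet
 facet normal 0.783 -0.291 -0.550
  outer loop
   vertex 3.2 4.2 0.2
   vertex 4.2 5.0 1.2
   vertex 4.2 1.6 3.0
  endloop
 endfacet
 facet normal 0.676 -0.404 -0.616
  outer loop
   vertex 3.2 4.2 0.2
   vertex 4.2 1.6 3.0
   vertex 3.0 0.2 2.6
  endloop
 endfacet
 facet normal -0.709 0.686 0.160
  outer loop
   vertex 3.2 4.2 0.2
   vertex 1.2 1.2 4.2
   vertex 4.2 5.0 1.2
  endloop
 endfacet
 facet normal -0.844 0.537 -0.019
  outer loop
   vertex 3.2 4.2 0.2
   vertex 1.4 1.4 1.0
   vertex 1.2 1.2 4.2
  endloop
 endfacet
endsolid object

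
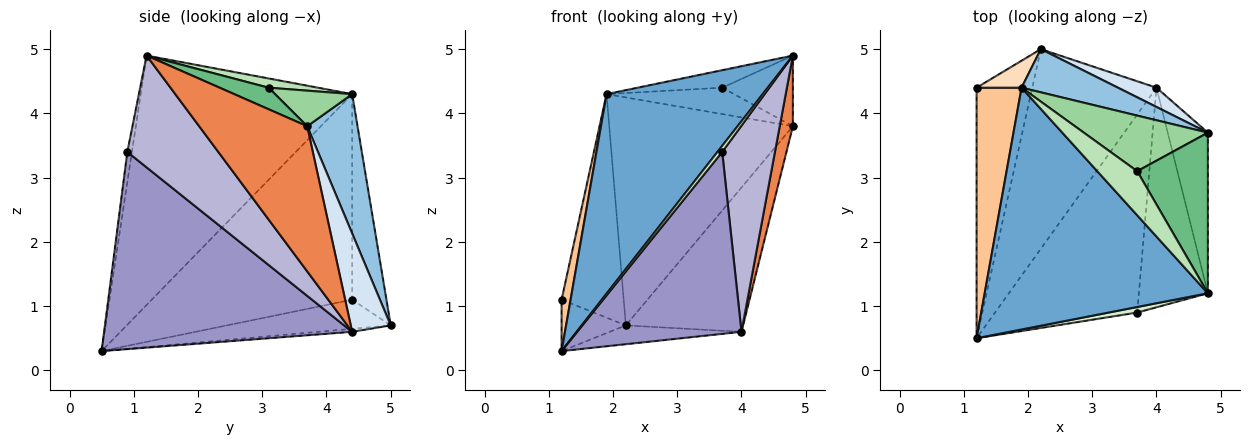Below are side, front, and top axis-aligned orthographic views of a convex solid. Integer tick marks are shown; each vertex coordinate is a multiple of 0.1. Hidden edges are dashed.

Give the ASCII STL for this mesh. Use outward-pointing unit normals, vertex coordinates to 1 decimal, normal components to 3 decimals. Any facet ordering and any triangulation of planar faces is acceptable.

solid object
 facet normal -0.653 -0.482 0.584
  outer loop
   vertex 1.9 4.4 4.3
   vertex 1.2 0.5 0.3
   vertex 4.8 1.2 4.9
  endloop
 endfacet
 facet normal 0.260 0.949 0.180
  outer loop
   vertex 1.9 4.4 4.3
   vertex 4.8 3.7 3.8
   vertex 2.2 5.0 0.7
  endloop
 endfacet
 facet normal -0.024 0.094 -0.995
  outer loop
   vertex 4.0 4.4 0.6
   vertex 1.2 0.5 0.3
   vertex 2.2 5.0 0.7
  endloop
 endfacet
 facet normal 0.320 0.939 0.125
  outer loop
   vertex 4.0 4.4 0.6
   vertex 2.2 5.0 0.7
   vertex 4.8 3.7 3.8
  endloop
 endfacet
 facet normal 0.957 -0.117 -0.265
  outer loop
   vertex 4.0 4.4 0.6
   vertex 4.8 3.7 3.8
   vertex 4.8 1.2 4.9
  endloop
 endfacet
 facet normal -0.456 0.179 -0.872
  outer loop
   vertex 1.2 4.4 1.1
   vertex 2.2 5.0 0.7
   vertex 1.2 0.5 0.3
  endloop
 endfacet
 facet normal -0.976 -0.044 0.213
  outer loop
   vertex 1.2 4.4 1.1
   vertex 1.2 0.5 0.3
   vertex 1.9 4.4 4.3
  endloop
 endfacet
 facet normal -0.480 0.871 0.105
  outer loop
   vertex 1.2 4.4 1.1
   vertex 1.9 4.4 4.3
   vertex 2.2 5.0 0.7
  endloop
 endfacet
 facet normal 0.269 0.388 0.882
  outer loop
   vertex 3.7 3.1 4.4
   vertex 4.8 1.2 4.9
   vertex 4.8 3.7 3.8
  endloop
 endfacet
 facet normal 0.251 0.415 0.875
  outer loop
   vertex 3.7 3.1 4.4
   vertex 4.8 3.7 3.8
   vertex 1.9 4.4 4.3
  endloop
 endfacet
 facet normal 0.210 0.361 0.909
  outer loop
   vertex 3.7 3.1 4.4
   vertex 1.9 4.4 4.3
   vertex 4.8 1.2 4.9
  endloop
 endfacet
 facet normal -0.583 -0.600 0.547
  outer loop
   vertex 3.7 0.9 3.4
   vertex 4.8 1.2 4.9
   vertex 1.2 0.5 0.3
  endloop
 endfacet
 facet normal 0.715 -0.473 -0.515
  outer loop
   vertex 3.7 0.9 3.4
   vertex 1.2 0.5 0.3
   vertex 4.0 4.4 0.6
  endloop
 endfacet
 facet normal 0.763 -0.442 -0.471
  outer loop
   vertex 3.7 0.9 3.4
   vertex 4.0 4.4 0.6
   vertex 4.8 1.2 4.9
  endloop
 endfacet
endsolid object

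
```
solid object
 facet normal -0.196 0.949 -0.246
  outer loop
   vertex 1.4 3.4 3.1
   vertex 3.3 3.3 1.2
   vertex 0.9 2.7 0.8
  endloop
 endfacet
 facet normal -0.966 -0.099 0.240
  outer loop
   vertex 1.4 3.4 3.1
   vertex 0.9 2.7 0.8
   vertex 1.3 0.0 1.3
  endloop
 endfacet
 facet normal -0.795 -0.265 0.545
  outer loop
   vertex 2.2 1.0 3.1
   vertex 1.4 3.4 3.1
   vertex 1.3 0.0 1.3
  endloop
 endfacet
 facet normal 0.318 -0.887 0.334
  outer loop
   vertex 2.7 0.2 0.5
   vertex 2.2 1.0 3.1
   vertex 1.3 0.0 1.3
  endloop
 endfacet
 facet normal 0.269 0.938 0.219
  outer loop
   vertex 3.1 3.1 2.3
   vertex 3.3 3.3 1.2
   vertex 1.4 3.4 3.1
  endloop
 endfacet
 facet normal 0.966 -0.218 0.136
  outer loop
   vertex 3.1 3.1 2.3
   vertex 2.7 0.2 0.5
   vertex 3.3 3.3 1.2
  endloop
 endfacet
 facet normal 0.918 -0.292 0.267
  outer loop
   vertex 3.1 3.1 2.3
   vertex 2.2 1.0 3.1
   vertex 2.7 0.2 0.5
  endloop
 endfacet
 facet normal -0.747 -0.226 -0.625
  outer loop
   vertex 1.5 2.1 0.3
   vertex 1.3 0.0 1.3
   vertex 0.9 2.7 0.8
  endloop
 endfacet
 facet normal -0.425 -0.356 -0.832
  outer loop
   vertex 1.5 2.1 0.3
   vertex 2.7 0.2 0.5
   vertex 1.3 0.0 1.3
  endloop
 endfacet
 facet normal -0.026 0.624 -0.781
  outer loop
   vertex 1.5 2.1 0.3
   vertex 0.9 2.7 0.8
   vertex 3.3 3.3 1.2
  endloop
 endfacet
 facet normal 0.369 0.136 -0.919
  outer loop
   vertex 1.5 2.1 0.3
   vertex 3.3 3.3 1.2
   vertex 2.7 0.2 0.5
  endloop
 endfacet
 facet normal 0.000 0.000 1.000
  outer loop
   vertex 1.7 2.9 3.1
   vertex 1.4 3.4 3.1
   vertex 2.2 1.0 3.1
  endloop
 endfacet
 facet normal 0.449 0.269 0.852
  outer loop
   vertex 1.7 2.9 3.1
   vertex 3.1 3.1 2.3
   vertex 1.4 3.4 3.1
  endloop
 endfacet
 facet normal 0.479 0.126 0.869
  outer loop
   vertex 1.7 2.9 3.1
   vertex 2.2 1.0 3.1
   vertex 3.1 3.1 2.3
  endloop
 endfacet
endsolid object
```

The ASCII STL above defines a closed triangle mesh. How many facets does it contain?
14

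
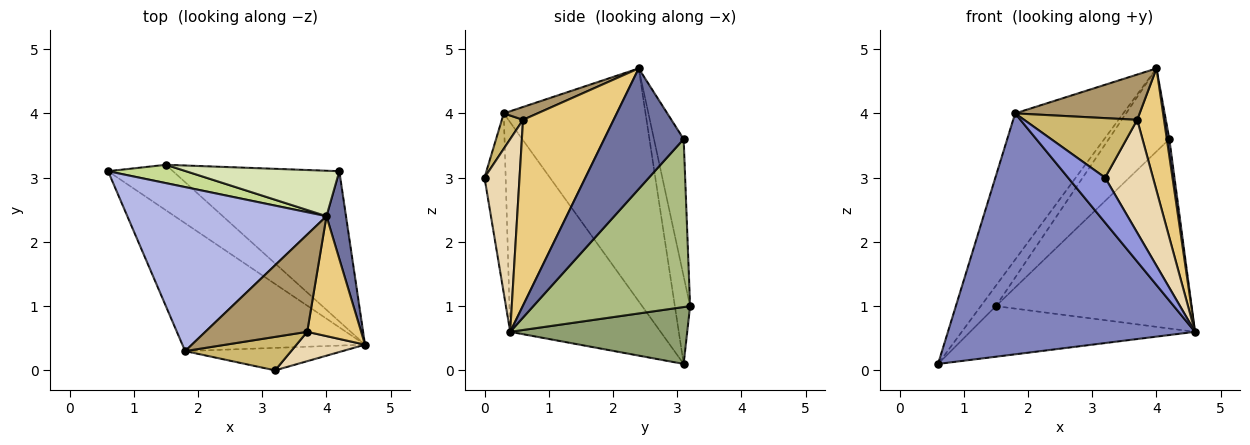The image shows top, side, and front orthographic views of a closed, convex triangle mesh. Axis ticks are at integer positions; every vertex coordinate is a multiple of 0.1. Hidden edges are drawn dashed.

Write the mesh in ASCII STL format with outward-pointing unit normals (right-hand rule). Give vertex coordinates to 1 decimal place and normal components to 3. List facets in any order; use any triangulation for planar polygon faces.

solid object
 facet normal 0.987 -0.031 0.160
  outer loop
   vertex 4.2 3.1 3.6
   vertex 4.0 2.4 4.7
   vertex 4.6 0.4 0.6
  endloop
 endfacet
 facet normal -0.474 -0.778 -0.413
  outer loop
   vertex 1.8 0.3 4.0
   vertex 0.6 3.1 0.1
   vertex 4.6 0.4 0.6
  endloop
 endfacet
 facet normal -0.455 -0.796 -0.398
  outer loop
   vertex 1.8 0.3 4.0
   vertex 4.6 0.4 0.6
   vertex 3.2 0.0 3.0
  endloop
 endfacet
 facet normal -0.658 0.501 0.562
  outer loop
   vertex 1.8 0.3 4.0
   vertex 4.0 2.4 4.7
   vertex 0.6 3.1 0.1
  endloop
 endfacet
 facet normal 0.505 0.642 -0.577
  outer loop
   vertex 1.5 3.2 1.0
   vertex 4.6 0.4 0.6
   vertex 0.6 3.1 0.1
  endloop
 endfacet
 facet normal 0.531 0.664 -0.526
  outer loop
   vertex 1.5 3.2 1.0
   vertex 4.2 3.1 3.6
   vertex 4.6 0.4 0.6
  endloop
 endfacet
 facet normal -0.600 0.595 0.534
  outer loop
   vertex 1.5 3.2 1.0
   vertex 0.6 3.1 0.1
   vertex 4.0 2.4 4.7
  endloop
 endfacet
 facet normal -0.395 0.806 0.441
  outer loop
   vertex 1.5 3.2 1.0
   vertex 4.0 2.4 4.7
   vertex 4.2 3.1 3.6
  endloop
 endfacet
 facet normal 0.114 -0.419 0.901
  outer loop
   vertex 3.7 0.6 3.9
   vertex 4.0 2.4 4.7
   vertex 1.8 0.3 4.0
  endloop
 endfacet
 facet normal 0.161 -0.860 0.484
  outer loop
   vertex 3.7 0.6 3.9
   vertex 1.8 0.3 4.0
   vertex 3.2 0.0 3.0
  endloop
 endfacet
 facet normal 0.924 -0.273 0.268
  outer loop
   vertex 3.7 0.6 3.9
   vertex 4.6 0.4 0.6
   vertex 4.0 2.4 4.7
  endloop
 endfacet
 facet normal 0.578 -0.790 0.205
  outer loop
   vertex 3.7 0.6 3.9
   vertex 3.2 0.0 3.0
   vertex 4.6 0.4 0.6
  endloop
 endfacet
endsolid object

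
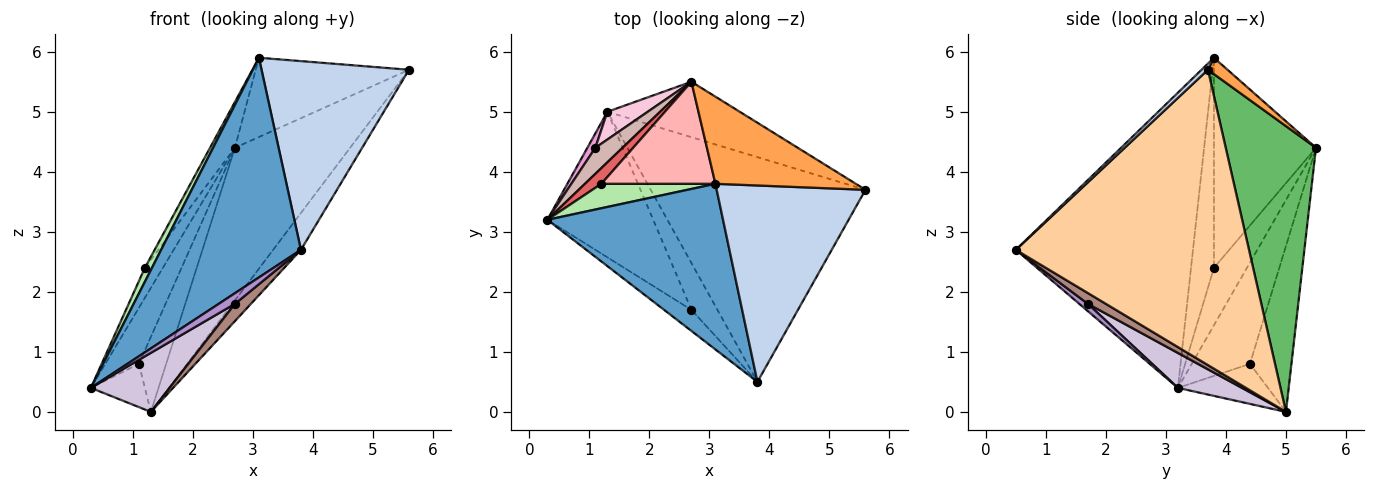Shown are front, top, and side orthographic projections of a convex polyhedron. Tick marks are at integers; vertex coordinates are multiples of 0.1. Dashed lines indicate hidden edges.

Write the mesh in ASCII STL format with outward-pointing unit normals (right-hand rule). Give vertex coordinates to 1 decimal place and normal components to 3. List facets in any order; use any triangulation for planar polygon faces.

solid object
 facet normal -0.711 -0.561 0.423
  outer loop
   vertex 3.1 3.8 5.9
   vertex 0.3 3.2 0.4
   vertex 3.8 0.5 2.7
  endloop
 endfacet
 facet normal 0.030 -0.693 0.721
  outer loop
   vertex 3.1 3.8 5.9
   vertex 3.8 0.5 2.7
   vertex 5.6 3.7 5.7
  endloop
 endfacet
 facet normal 0.086 0.670 0.737
  outer loop
   vertex 2.7 5.5 4.4
   vertex 3.1 3.8 5.9
   vertex 5.6 3.7 5.7
  endloop
 endfacet
 facet normal 0.805 0.096 -0.585
  outer loop
   vertex 1.3 5.0 0.0
   vertex 5.6 3.7 5.7
   vertex 3.8 0.5 2.7
  endloop
 endfacet
 facet normal 0.593 0.757 -0.275
  outer loop
   vertex 1.3 5.0 0.0
   vertex 2.7 5.5 4.4
   vertex 5.6 3.7 5.7
  endloop
 endfacet
 facet normal -0.848 -0.262 0.460
  outer loop
   vertex 1.2 3.8 2.4
   vertex 0.3 3.2 0.4
   vertex 3.1 3.8 5.9
  endloop
 endfacet
 facet normal -0.851 0.464 0.244
  outer loop
   vertex 1.2 3.8 2.4
   vertex 2.7 5.5 4.4
   vertex 0.3 3.2 0.4
  endloop
 endfacet
 facet normal -0.859 0.209 0.467
  outer loop
   vertex 1.2 3.8 2.4
   vertex 3.1 3.8 5.9
   vertex 2.7 5.5 4.4
  endloop
 endfacet
 facet normal 0.233 -0.438 -0.868
  outer loop
   vertex 2.7 1.7 1.8
   vertex 3.8 0.5 2.7
   vertex 0.3 3.2 0.4
  endloop
 endfacet
 facet normal 0.292 -0.359 -0.886
  outer loop
   vertex 2.7 1.7 1.8
   vertex 0.3 3.2 0.4
   vertex 1.3 5.0 0.0
  endloop
 endfacet
 facet normal 0.363 -0.323 -0.874
  outer loop
   vertex 2.7 1.7 1.8
   vertex 1.3 5.0 0.0
   vertex 3.8 0.5 2.7
  endloop
 endfacet
 facet normal -0.844 0.487 0.226
  outer loop
   vertex 1.1 4.4 0.8
   vertex 0.3 3.2 0.4
   vertex 2.7 5.5 4.4
  endloop
 endfacet
 facet normal -0.845 0.507 0.169
  outer loop
   vertex 1.1 4.4 0.8
   vertex 1.3 5.0 0.0
   vertex 0.3 3.2 0.4
  endloop
 endfacet
 facet normal -0.819 0.539 0.199
  outer loop
   vertex 1.1 4.4 0.8
   vertex 2.7 5.5 4.4
   vertex 1.3 5.0 0.0
  endloop
 endfacet
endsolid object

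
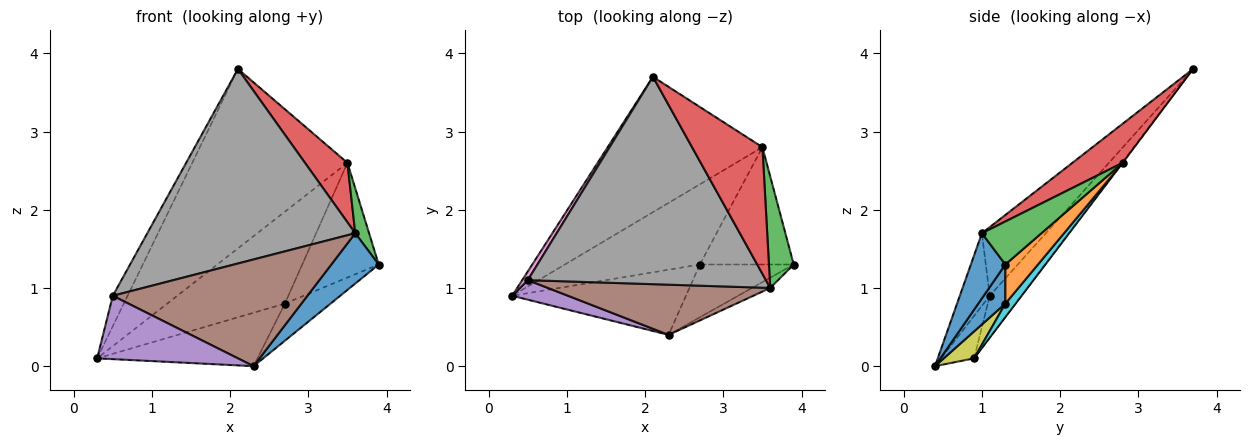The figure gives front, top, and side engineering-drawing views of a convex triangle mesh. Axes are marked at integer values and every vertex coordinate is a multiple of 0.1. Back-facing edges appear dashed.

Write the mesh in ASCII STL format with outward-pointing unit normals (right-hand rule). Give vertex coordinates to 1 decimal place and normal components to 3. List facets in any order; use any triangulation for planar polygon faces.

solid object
 facet normal 0.581 -0.798 -0.163
  outer loop
   vertex 3.6 1.0 1.7
   vertex 2.3 0.4 0.0
   vertex 3.9 1.3 1.3
  endloop
 endfacet
 facet normal -0.003 0.798 -0.602
  outer loop
   vertex 3.5 2.8 2.6
   vertex 0.3 0.9 0.1
   vertex 2.1 3.7 3.8
  endloop
 endfacet
 facet normal 0.850 -0.197 0.489
  outer loop
   vertex 3.5 2.8 2.6
   vertex 3.6 1.0 1.7
   vertex 3.9 1.3 1.3
  endloop
 endfacet
 facet normal 0.449 -0.379 0.809
  outer loop
   vertex 3.5 2.8 2.6
   vertex 2.1 3.7 3.8
   vertex 3.6 1.0 1.7
  endloop
 endfacet
 facet normal -0.219 -0.932 0.288
  outer loop
   vertex 0.5 1.1 0.9
   vertex 0.3 0.9 0.1
   vertex 2.3 0.4 0.0
  endloop
 endfacet
 facet normal -0.138 -0.896 0.422
  outer loop
   vertex 0.5 1.1 0.9
   vertex 2.3 0.4 0.0
   vertex 3.6 1.0 1.7
  endloop
 endfacet
 facet normal -0.900 0.420 0.120
  outer loop
   vertex 0.5 1.1 0.9
   vertex 2.1 3.7 3.8
   vertex 0.3 0.9 0.1
  endloop
 endfacet
 facet normal -0.206 -0.669 0.714
  outer loop
   vertex 0.5 1.1 0.9
   vertex 3.6 1.0 1.7
   vertex 2.1 3.7 3.8
  endloop
 endfacet
 facet normal 0.119 0.630 -0.768
  outer loop
   vertex 2.7 1.3 0.8
   vertex 2.3 0.4 0.0
   vertex 0.3 0.9 0.1
  endloop
 endfacet
 facet normal 0.066 0.752 -0.656
  outer loop
   vertex 2.7 1.3 0.8
   vertex 0.3 0.9 0.1
   vertex 3.5 2.8 2.6
  endloop
 endfacet
 facet normal 0.323 0.545 -0.774
  outer loop
   vertex 2.7 1.3 0.8
   vertex 3.9 1.3 1.3
   vertex 2.3 0.4 0.0
  endloop
 endfacet
 facet normal 0.286 0.670 -0.685
  outer loop
   vertex 2.7 1.3 0.8
   vertex 3.5 2.8 2.6
   vertex 3.9 1.3 1.3
  endloop
 endfacet
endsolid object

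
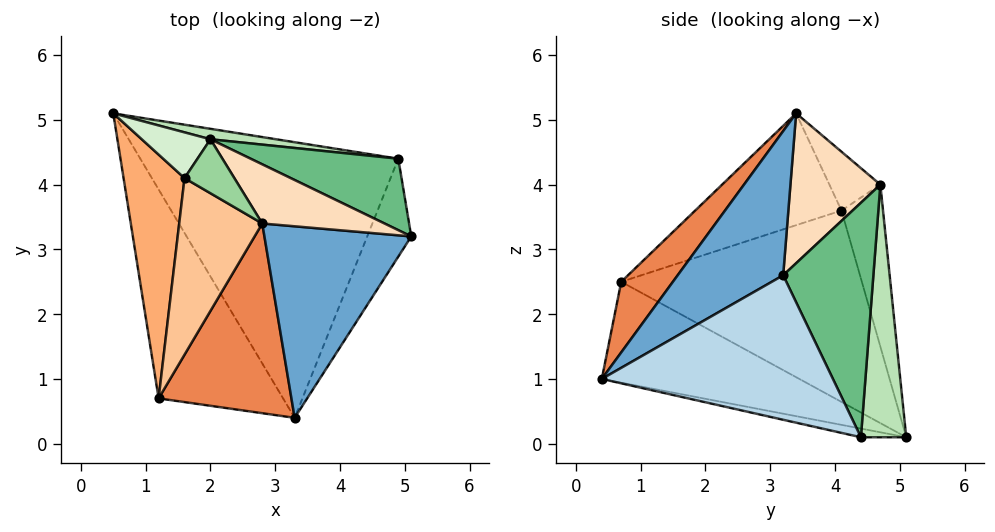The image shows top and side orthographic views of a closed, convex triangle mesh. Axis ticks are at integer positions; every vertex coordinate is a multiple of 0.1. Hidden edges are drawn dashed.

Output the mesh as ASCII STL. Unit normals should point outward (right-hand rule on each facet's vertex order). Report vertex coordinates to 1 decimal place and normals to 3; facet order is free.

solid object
 facet normal 0.532 -0.651 0.541
  outer loop
   vertex 2.8 3.4 5.1
   vertex 3.3 0.4 1.0
   vertex 5.1 3.2 2.6
  endloop
 endfacet
 facet normal -0.033 -0.207 -0.978
  outer loop
   vertex 4.9 4.4 0.1
   vertex 3.3 0.4 1.0
   vertex 0.5 5.1 0.1
  endloop
 endfacet
 facet normal 0.873 -0.409 -0.266
  outer loop
   vertex 4.9 4.4 0.1
   vertex 5.1 3.2 2.6
   vertex 3.3 0.4 1.0
  endloop
 endfacet
 facet normal -0.558 -0.464 -0.688
  outer loop
   vertex 1.2 0.7 2.5
   vertex 0.5 5.1 0.1
   vertex 3.3 0.4 1.0
  endloop
 endfacet
 facet normal 0.311 -0.748 0.586
  outer loop
   vertex 1.2 0.7 2.5
   vertex 3.3 0.4 1.0
   vertex 2.8 3.4 5.1
  endloop
 endfacet
 facet normal -0.953 0.014 0.303
  outer loop
   vertex 1.6 4.1 3.6
   vertex 0.5 5.1 0.1
   vertex 1.2 0.7 2.5
  endloop
 endfacet
 facet normal -0.799 -0.098 0.593
  outer loop
   vertex 1.6 4.1 3.6
   vertex 1.2 0.7 2.5
   vertex 2.8 3.4 5.1
  endloop
 endfacet
 facet normal 0.545 0.711 0.444
  outer loop
   vertex 2.0 4.7 4.0
   vertex 2.8 3.4 5.1
   vertex 5.1 3.2 2.6
  endloop
 endfacet
 facet normal 0.528 0.781 0.333
  outer loop
   vertex 2.0 4.7 4.0
   vertex 5.1 3.2 2.6
   vertex 4.9 4.4 0.1
  endloop
 endfacet
 facet normal -0.761 0.077 0.645
  outer loop
   vertex 2.0 4.7 4.0
   vertex 1.6 4.1 3.6
   vertex 2.8 3.4 5.1
  endloop
 endfacet
 facet normal 0.157 0.987 0.041
  outer loop
   vertex 2.0 4.7 4.0
   vertex 4.9 4.4 0.1
   vertex 0.5 5.1 0.1
  endloop
 endfacet
 facet normal -0.868 0.333 0.368
  outer loop
   vertex 2.0 4.7 4.0
   vertex 0.5 5.1 0.1
   vertex 1.6 4.1 3.6
  endloop
 endfacet
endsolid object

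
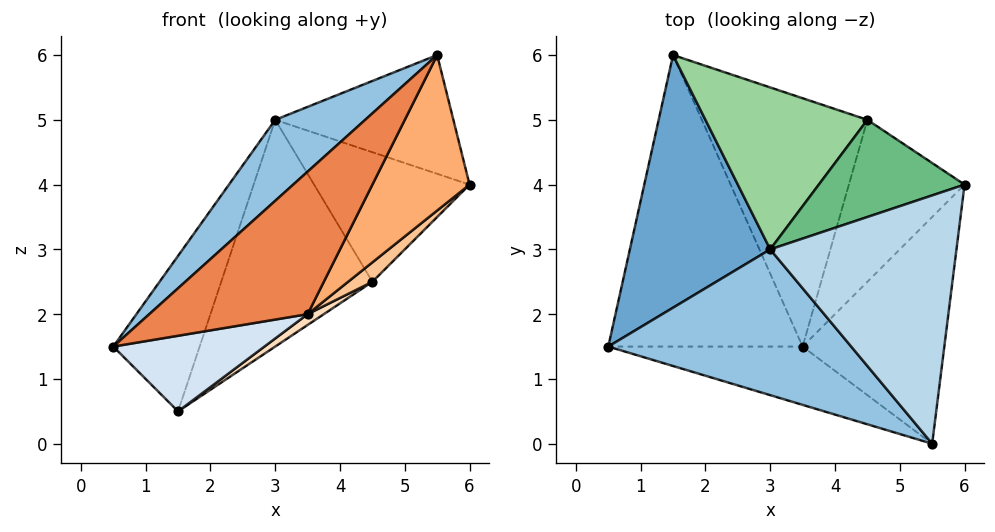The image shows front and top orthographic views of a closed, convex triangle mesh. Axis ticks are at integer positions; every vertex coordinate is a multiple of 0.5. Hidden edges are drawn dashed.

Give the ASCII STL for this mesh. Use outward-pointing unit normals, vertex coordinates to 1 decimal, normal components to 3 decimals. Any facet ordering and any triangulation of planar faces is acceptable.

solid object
 facet normal -0.833 0.290 0.471
  outer loop
   vertex 3.0 3.0 5.0
   vertex 1.5 6.0 0.5
   vertex 0.5 1.5 1.5
  endloop
 endfacet
 facet normal -0.682 -0.355 0.639
  outer loop
   vertex 3.0 3.0 5.0
   vertex 0.5 1.5 1.5
   vertex 5.5 0.0 6.0
  endloop
 endfacet
 facet normal 0.155 0.426 0.891
  outer loop
   vertex 3.0 3.0 5.0
   vertex 5.5 0.0 6.0
   vertex 6.0 4.0 4.0
  endloop
 endfacet
 facet normal 0.159 -0.248 -0.956
  outer loop
   vertex 3.5 1.5 2.0
   vertex 0.5 1.5 1.5
   vertex 1.5 6.0 0.5
  endloop
 endfacet
 facet normal 0.063 -0.924 -0.378
  outer loop
   vertex 3.5 1.5 2.0
   vertex 5.5 0.0 6.0
   vertex 0.5 1.5 1.5
  endloop
 endfacet
 facet normal 0.775 -0.358 -0.521
  outer loop
   vertex 3.5 1.5 2.0
   vertex 6.0 4.0 4.0
   vertex 5.5 0.0 6.0
  endloop
 endfacet
 facet normal 0.674 -0.088 -0.733
  outer loop
   vertex 4.5 5.0 2.5
   vertex 6.0 4.0 4.0
   vertex 3.5 1.5 2.0
  endloop
 endfacet
 facet normal 0.546 -0.036 -0.837
  outer loop
   vertex 4.5 5.0 2.5
   vertex 3.5 1.5 2.0
   vertex 1.5 6.0 0.5
  endloop
 endfacet
 facet normal -0.067 0.798 0.599
  outer loop
   vertex 4.5 5.0 2.5
   vertex 3.0 3.0 5.0
   vertex 6.0 4.0 4.0
  endloop
 endfacet
 facet normal -0.115 0.808 0.577
  outer loop
   vertex 4.5 5.0 2.5
   vertex 1.5 6.0 0.5
   vertex 3.0 3.0 5.0
  endloop
 endfacet
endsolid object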